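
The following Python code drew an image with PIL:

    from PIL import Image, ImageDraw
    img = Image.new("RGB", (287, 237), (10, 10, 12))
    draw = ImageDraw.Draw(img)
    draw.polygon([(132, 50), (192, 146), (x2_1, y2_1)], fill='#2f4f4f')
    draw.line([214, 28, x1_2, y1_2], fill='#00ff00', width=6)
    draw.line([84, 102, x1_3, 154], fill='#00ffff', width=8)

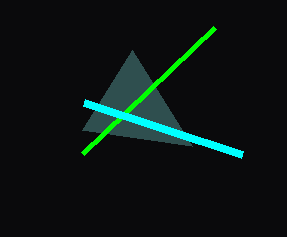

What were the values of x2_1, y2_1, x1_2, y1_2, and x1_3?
x2_1 = 82
y2_1 = 130
x1_2 = 82
y1_2 = 154
x1_3 = 242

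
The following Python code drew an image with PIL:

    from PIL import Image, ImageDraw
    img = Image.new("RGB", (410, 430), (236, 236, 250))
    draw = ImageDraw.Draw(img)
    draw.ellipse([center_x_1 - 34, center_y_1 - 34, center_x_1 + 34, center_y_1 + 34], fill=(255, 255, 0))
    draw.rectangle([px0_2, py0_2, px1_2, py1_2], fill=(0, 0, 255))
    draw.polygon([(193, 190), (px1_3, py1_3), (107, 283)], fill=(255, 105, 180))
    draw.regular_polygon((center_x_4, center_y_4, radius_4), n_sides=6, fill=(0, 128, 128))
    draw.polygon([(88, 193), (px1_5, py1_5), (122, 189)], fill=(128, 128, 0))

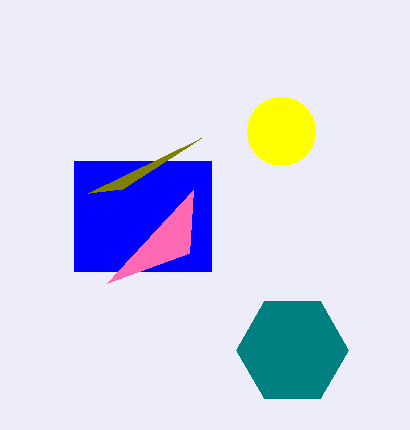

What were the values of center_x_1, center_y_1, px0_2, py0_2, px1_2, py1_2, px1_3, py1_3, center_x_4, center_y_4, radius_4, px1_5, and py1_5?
center_x_1 = 281
center_y_1 = 131
px0_2 = 74
py0_2 = 161
px1_2 = 211
py1_2 = 271
px1_3 = 189
py1_3 = 253
center_x_4 = 292
center_y_4 = 350
radius_4 = 56
px1_5 = 201
py1_5 = 138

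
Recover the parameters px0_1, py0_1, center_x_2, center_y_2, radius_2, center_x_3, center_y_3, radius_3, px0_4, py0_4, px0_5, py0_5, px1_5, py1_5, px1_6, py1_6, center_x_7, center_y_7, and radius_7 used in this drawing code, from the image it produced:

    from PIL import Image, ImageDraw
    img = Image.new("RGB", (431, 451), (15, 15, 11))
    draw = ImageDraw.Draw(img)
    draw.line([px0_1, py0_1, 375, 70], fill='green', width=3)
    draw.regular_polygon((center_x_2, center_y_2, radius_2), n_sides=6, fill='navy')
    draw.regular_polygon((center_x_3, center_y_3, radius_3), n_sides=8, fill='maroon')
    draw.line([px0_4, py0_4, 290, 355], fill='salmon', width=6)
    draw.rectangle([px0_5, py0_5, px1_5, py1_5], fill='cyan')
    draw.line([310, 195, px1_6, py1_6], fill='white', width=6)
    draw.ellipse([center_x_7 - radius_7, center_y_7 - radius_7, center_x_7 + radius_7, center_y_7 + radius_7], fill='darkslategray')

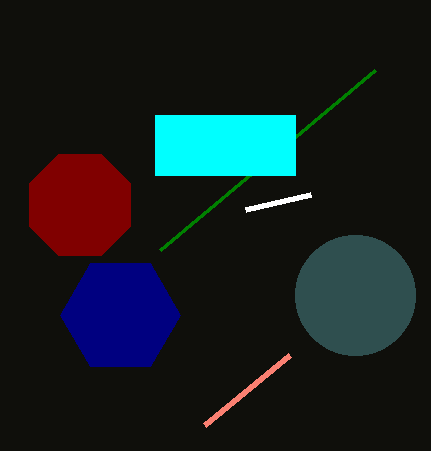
px0_1 = 160, py0_1 = 250, center_x_2 = 120, center_y_2 = 315, radius_2 = 60, center_x_3 = 80, center_y_3 = 205, radius_3 = 55, px0_4 = 205, py0_4 = 425, px0_5 = 155, py0_5 = 115, px1_5 = 295, py1_5 = 175, px1_6 = 245, py1_6 = 210, center_x_7 = 355, center_y_7 = 295, radius_7 = 60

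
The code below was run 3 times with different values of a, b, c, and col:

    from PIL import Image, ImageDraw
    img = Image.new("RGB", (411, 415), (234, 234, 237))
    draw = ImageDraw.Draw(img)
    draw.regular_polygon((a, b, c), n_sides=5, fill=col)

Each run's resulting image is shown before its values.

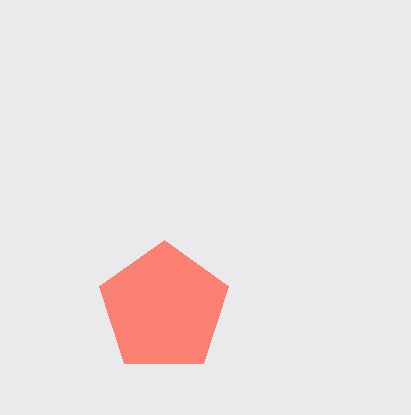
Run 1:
a = 164; b = 308; c = 68; col = 'salmon'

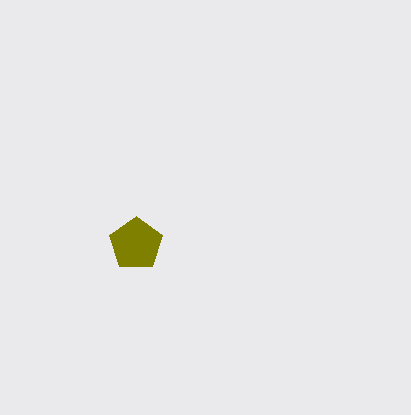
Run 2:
a = 136; b = 244; c = 28; col = 'olive'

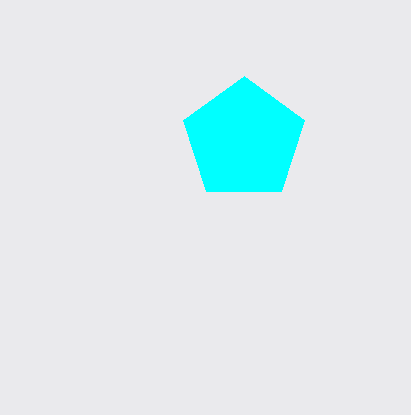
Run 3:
a = 244
b = 140
c = 64
col = 'cyan'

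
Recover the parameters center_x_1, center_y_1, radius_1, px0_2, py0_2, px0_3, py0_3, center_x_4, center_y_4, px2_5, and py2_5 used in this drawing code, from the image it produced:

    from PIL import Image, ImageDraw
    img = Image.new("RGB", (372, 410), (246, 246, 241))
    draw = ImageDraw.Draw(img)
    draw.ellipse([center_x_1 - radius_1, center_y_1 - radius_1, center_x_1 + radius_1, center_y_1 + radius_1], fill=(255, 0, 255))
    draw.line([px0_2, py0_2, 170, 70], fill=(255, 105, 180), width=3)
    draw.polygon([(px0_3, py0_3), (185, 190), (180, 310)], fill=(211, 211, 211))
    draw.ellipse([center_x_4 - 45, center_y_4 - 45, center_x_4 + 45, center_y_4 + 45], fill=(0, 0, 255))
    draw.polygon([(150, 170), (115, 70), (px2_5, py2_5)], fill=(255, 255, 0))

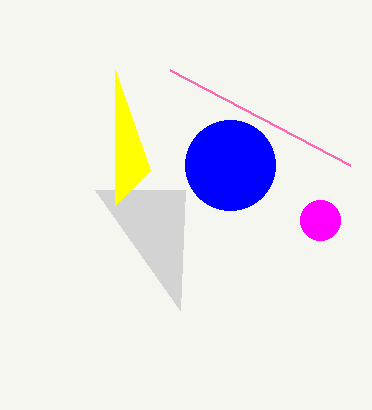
center_x_1 = 320; center_y_1 = 220; radius_1 = 20; px0_2 = 350; py0_2 = 165; px0_3 = 95; py0_3 = 190; center_x_4 = 230; center_y_4 = 165; px2_5 = 115; py2_5 = 205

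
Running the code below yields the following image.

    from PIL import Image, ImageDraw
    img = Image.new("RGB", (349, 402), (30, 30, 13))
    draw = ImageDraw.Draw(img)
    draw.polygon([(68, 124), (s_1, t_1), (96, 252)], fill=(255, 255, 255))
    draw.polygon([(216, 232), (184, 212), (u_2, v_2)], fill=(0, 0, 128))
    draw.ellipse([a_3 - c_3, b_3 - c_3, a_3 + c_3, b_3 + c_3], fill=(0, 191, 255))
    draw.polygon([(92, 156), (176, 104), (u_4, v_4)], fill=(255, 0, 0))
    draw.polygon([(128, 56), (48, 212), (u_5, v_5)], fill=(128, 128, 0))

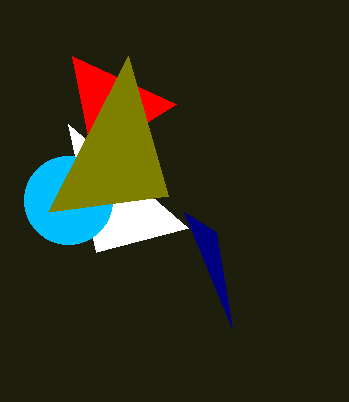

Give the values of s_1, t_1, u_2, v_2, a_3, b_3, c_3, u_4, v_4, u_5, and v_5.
s_1 = 188, t_1 = 228, u_2 = 232, v_2 = 328, a_3 = 68, b_3 = 200, c_3 = 44, u_4 = 72, v_4 = 56, u_5 = 168, v_5 = 196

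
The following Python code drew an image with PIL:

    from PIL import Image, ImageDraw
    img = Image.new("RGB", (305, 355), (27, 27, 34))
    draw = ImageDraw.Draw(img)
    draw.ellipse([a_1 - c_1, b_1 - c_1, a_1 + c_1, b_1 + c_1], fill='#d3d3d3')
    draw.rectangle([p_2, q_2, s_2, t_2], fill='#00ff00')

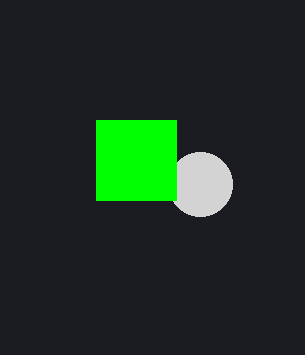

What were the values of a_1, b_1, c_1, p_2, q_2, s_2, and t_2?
a_1 = 200
b_1 = 184
c_1 = 32
p_2 = 96
q_2 = 120
s_2 = 176
t_2 = 200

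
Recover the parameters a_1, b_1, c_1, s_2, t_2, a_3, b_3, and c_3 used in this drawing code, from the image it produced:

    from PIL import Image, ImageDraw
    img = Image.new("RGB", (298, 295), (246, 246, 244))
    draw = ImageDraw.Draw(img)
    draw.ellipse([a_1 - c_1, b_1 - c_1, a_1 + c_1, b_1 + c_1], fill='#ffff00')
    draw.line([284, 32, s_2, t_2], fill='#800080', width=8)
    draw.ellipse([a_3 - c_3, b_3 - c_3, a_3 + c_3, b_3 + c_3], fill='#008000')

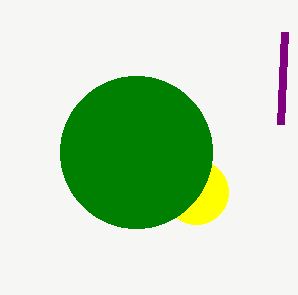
a_1 = 196, b_1 = 192, c_1 = 32, s_2 = 280, t_2 = 124, a_3 = 136, b_3 = 152, c_3 = 76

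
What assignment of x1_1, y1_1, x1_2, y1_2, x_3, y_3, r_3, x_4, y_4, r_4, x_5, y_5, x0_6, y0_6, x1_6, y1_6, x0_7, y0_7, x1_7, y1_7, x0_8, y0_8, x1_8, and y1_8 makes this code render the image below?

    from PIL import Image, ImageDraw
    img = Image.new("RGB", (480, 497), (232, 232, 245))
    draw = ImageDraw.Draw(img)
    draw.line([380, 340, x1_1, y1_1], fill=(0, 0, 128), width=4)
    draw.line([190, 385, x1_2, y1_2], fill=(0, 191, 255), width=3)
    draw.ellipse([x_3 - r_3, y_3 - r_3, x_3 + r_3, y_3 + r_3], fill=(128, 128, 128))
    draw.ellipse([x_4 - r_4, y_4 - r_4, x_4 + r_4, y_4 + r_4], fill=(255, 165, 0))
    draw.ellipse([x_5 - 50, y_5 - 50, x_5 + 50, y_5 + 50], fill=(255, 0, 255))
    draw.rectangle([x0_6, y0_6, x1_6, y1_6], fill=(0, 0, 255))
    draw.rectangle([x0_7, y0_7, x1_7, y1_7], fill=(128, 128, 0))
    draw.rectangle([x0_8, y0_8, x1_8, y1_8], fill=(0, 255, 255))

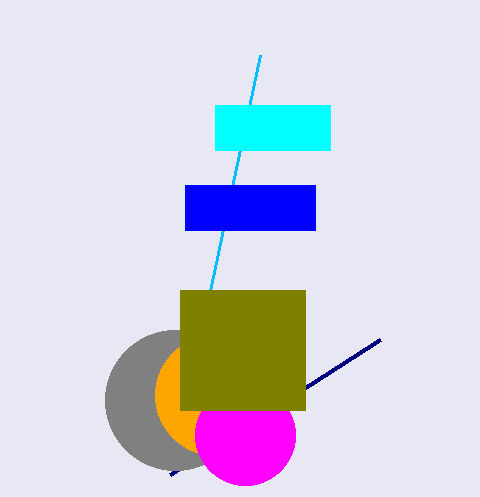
x1_1 = 170, y1_1 = 475, x1_2 = 260, y1_2 = 55, x_3 = 175, y_3 = 400, r_3 = 70, x_4 = 215, y_4 = 395, r_4 = 60, x_5 = 245, y_5 = 435, x0_6 = 185, y0_6 = 185, x1_6 = 315, y1_6 = 230, x0_7 = 180, y0_7 = 290, x1_7 = 305, y1_7 = 410, x0_8 = 215, y0_8 = 105, x1_8 = 330, y1_8 = 150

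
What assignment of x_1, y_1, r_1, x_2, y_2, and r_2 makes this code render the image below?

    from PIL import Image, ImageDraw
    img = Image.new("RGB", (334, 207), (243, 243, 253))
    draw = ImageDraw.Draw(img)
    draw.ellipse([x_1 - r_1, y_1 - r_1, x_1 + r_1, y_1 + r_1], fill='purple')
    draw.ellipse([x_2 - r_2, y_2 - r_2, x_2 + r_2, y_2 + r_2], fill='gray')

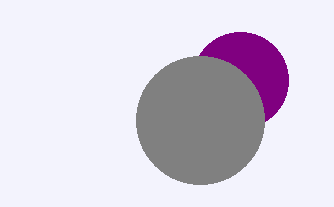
x_1 = 240, y_1 = 80, r_1 = 48, x_2 = 200, y_2 = 120, r_2 = 64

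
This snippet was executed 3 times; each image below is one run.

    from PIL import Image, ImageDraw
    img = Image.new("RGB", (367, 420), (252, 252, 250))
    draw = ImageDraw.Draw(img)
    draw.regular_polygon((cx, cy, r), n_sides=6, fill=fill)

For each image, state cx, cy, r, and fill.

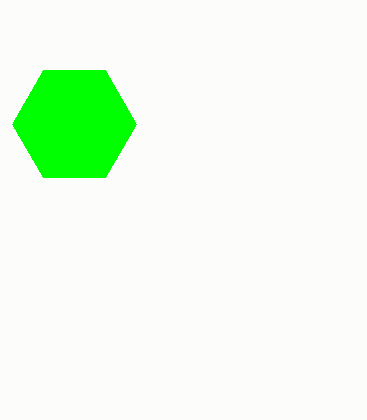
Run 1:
cx = 74, cy = 124, r = 62, fill = 'lime'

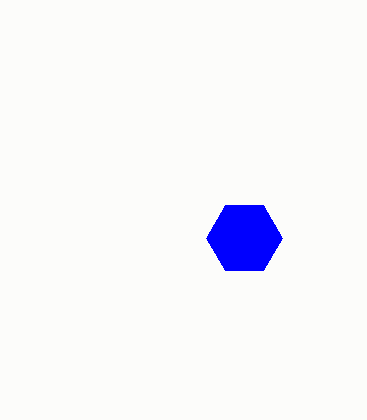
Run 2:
cx = 244
cy = 238
r = 38
fill = 'blue'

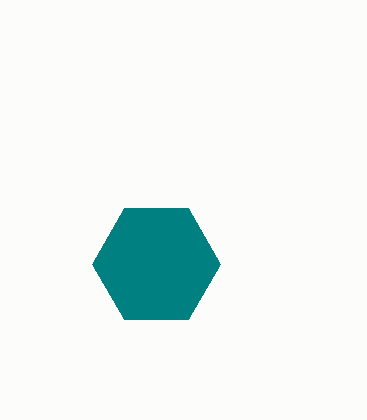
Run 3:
cx = 156; cy = 264; r = 64; fill = 'teal'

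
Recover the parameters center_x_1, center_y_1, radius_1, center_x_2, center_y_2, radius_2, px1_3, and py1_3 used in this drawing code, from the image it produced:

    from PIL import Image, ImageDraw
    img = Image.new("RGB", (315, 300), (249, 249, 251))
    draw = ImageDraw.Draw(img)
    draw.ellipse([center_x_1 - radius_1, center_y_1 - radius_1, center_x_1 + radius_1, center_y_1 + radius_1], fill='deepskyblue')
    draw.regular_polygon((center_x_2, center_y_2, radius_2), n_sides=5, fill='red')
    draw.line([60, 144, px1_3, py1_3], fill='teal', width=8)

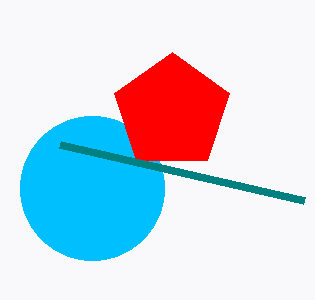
center_x_1 = 92
center_y_1 = 188
radius_1 = 72
center_x_2 = 172
center_y_2 = 112
radius_2 = 60
px1_3 = 304
py1_3 = 200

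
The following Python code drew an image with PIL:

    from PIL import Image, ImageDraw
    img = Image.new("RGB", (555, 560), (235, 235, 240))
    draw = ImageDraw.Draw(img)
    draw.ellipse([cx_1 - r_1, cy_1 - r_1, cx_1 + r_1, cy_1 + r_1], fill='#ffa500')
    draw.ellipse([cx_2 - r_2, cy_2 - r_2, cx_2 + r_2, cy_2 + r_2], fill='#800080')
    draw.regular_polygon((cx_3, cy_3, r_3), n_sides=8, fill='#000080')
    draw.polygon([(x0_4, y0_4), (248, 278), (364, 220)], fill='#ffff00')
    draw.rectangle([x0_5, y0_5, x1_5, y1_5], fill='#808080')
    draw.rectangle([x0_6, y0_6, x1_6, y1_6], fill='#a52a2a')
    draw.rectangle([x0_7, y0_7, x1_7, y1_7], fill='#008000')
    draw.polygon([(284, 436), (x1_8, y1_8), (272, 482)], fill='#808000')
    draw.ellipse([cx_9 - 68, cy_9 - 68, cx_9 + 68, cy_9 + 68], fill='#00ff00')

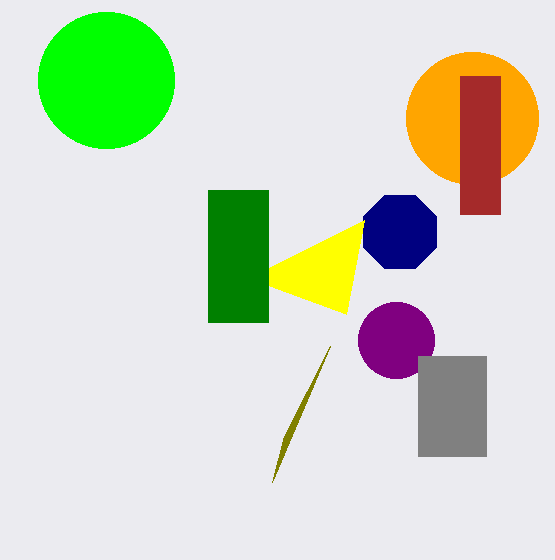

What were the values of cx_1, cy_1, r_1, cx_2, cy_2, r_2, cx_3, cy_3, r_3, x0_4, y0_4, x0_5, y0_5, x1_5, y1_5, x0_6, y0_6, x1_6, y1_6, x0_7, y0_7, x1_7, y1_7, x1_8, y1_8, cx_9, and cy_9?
cx_1 = 472
cy_1 = 118
r_1 = 66
cx_2 = 396
cy_2 = 340
r_2 = 38
cx_3 = 400
cy_3 = 232
r_3 = 40
x0_4 = 346
y0_4 = 314
x0_5 = 418
y0_5 = 356
x1_5 = 486
y1_5 = 456
x0_6 = 460
y0_6 = 76
x1_6 = 500
y1_6 = 214
x0_7 = 208
y0_7 = 190
x1_7 = 268
y1_7 = 322
x1_8 = 330
y1_8 = 346
cx_9 = 106
cy_9 = 80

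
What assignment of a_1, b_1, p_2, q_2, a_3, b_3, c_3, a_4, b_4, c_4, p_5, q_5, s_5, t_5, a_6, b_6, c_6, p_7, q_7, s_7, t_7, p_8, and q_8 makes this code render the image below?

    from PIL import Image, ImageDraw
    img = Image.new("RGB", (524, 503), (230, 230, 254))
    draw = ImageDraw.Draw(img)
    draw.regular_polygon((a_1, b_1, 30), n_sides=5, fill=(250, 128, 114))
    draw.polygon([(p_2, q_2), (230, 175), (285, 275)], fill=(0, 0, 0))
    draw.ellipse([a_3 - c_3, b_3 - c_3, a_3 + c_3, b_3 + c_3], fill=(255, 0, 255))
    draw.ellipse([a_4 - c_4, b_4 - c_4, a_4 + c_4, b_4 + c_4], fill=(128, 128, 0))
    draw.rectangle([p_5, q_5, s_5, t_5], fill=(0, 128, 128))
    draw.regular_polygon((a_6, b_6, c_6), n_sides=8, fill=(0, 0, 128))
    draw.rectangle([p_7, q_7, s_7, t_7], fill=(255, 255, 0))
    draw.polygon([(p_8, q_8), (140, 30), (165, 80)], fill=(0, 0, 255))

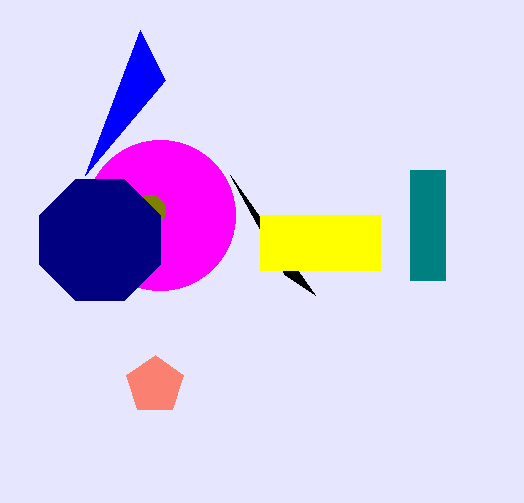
a_1 = 155; b_1 = 385; p_2 = 315; q_2 = 295; a_3 = 160; b_3 = 215; c_3 = 75; a_4 = 150; b_4 = 210; c_4 = 15; p_5 = 410; q_5 = 170; s_5 = 445; t_5 = 280; a_6 = 100; b_6 = 240; c_6 = 65; p_7 = 260; q_7 = 215; s_7 = 380; t_7 = 270; p_8 = 85; q_8 = 175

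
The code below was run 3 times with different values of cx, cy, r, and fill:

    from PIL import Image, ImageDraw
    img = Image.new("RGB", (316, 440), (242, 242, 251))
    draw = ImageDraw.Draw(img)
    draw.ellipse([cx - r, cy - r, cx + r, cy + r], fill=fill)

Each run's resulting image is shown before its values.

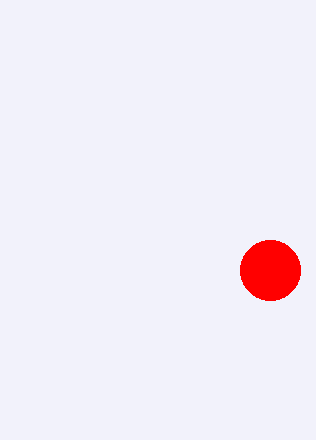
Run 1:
cx = 270
cy = 270
r = 30
fill = 'red'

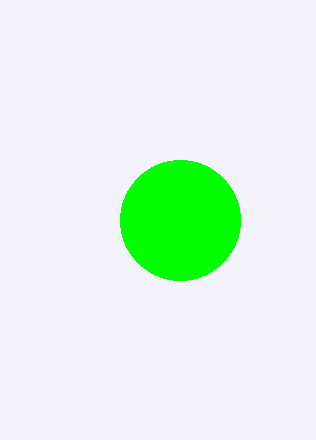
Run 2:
cx = 180, cy = 220, r = 60, fill = 'lime'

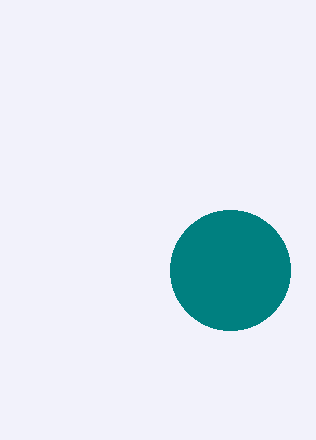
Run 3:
cx = 230, cy = 270, r = 60, fill = 'teal'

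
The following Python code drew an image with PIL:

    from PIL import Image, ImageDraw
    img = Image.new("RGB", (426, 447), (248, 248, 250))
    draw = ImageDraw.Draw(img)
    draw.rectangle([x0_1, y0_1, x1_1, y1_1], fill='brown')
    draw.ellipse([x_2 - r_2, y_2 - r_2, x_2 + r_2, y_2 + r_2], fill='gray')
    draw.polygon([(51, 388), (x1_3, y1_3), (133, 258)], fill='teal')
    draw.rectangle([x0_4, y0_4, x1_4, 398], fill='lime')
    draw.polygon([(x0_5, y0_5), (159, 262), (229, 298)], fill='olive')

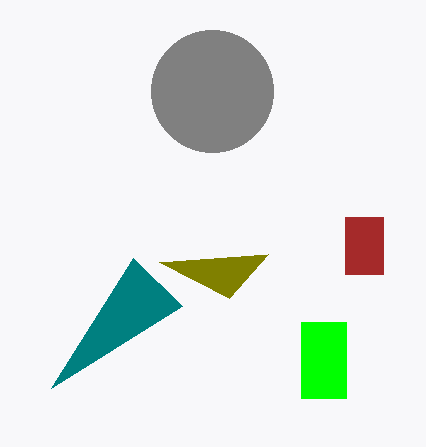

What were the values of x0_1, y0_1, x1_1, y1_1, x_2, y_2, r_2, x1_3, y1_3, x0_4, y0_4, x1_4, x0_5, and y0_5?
x0_1 = 345; y0_1 = 217; x1_1 = 383; y1_1 = 274; x_2 = 212; y_2 = 91; r_2 = 61; x1_3 = 182; y1_3 = 306; x0_4 = 301; y0_4 = 322; x1_4 = 346; x0_5 = 268; y0_5 = 254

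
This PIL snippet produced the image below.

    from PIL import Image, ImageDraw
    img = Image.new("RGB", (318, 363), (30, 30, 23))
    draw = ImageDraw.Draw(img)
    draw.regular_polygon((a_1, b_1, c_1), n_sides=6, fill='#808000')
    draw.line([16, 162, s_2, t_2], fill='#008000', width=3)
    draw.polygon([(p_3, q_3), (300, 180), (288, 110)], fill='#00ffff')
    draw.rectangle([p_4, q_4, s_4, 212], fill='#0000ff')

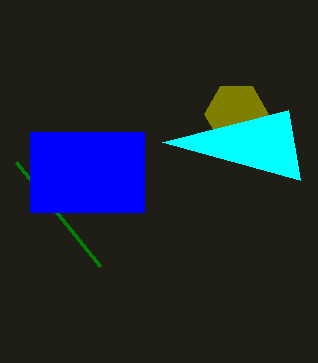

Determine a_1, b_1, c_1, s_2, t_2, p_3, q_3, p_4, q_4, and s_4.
a_1 = 236; b_1 = 114; c_1 = 32; s_2 = 100; t_2 = 266; p_3 = 162; q_3 = 142; p_4 = 30; q_4 = 132; s_4 = 144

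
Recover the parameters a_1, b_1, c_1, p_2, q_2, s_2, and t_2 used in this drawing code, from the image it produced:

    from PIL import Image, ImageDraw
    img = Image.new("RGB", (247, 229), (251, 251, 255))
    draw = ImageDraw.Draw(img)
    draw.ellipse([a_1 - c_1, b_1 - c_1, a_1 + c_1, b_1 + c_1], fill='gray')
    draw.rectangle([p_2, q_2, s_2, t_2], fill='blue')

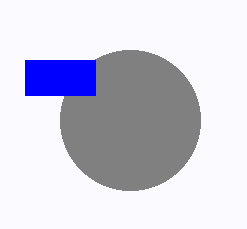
a_1 = 130, b_1 = 120, c_1 = 70, p_2 = 25, q_2 = 60, s_2 = 95, t_2 = 95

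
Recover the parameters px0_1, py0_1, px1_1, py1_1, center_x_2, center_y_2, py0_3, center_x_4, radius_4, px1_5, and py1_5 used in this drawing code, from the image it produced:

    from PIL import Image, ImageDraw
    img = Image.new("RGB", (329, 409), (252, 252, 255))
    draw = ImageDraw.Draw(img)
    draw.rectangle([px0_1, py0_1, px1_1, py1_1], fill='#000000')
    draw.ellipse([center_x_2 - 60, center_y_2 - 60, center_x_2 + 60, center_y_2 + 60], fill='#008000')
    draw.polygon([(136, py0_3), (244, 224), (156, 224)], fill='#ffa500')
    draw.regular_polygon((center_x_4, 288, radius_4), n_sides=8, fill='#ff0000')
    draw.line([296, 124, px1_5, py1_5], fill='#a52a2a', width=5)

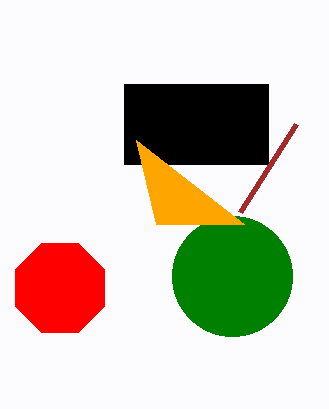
px0_1 = 124; py0_1 = 84; px1_1 = 268; py1_1 = 164; center_x_2 = 232; center_y_2 = 276; py0_3 = 140; center_x_4 = 60; radius_4 = 48; px1_5 = 240; py1_5 = 212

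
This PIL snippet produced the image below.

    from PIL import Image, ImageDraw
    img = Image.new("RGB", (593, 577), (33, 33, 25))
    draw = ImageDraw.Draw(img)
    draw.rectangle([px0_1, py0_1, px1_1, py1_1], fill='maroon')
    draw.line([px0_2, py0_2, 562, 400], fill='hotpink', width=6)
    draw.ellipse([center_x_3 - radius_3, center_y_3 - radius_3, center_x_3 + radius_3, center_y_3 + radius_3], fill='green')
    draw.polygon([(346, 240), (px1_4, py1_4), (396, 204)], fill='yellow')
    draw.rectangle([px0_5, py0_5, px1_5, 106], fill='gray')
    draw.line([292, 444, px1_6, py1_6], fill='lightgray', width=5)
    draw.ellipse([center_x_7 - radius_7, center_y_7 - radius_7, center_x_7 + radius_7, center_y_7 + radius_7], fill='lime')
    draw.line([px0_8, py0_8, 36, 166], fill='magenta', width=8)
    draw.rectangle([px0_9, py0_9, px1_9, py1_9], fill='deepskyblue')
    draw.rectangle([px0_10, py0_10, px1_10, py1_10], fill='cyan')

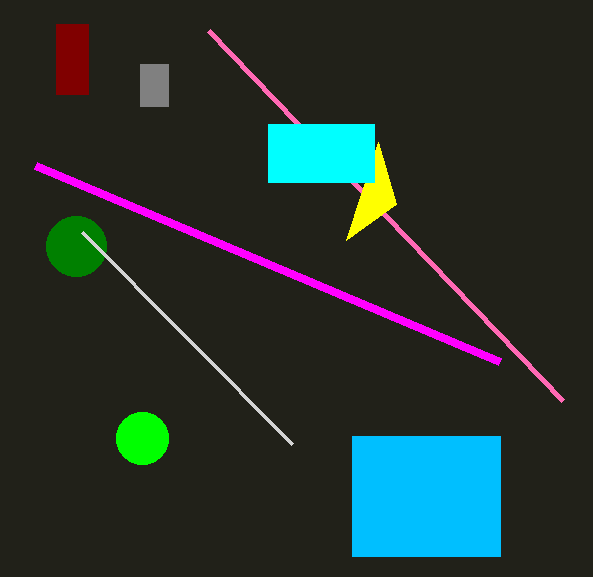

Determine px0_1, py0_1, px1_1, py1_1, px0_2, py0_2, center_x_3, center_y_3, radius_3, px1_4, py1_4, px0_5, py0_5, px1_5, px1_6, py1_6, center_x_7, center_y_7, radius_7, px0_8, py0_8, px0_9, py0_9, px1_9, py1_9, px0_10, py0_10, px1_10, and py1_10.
px0_1 = 56; py0_1 = 24; px1_1 = 88; py1_1 = 94; px0_2 = 208; py0_2 = 30; center_x_3 = 76; center_y_3 = 246; radius_3 = 30; px1_4 = 378; py1_4 = 142; px0_5 = 140; py0_5 = 64; px1_5 = 168; px1_6 = 82; py1_6 = 232; center_x_7 = 142; center_y_7 = 438; radius_7 = 26; px0_8 = 500; py0_8 = 362; px0_9 = 352; py0_9 = 436; px1_9 = 500; py1_9 = 556; px0_10 = 268; py0_10 = 124; px1_10 = 374; py1_10 = 182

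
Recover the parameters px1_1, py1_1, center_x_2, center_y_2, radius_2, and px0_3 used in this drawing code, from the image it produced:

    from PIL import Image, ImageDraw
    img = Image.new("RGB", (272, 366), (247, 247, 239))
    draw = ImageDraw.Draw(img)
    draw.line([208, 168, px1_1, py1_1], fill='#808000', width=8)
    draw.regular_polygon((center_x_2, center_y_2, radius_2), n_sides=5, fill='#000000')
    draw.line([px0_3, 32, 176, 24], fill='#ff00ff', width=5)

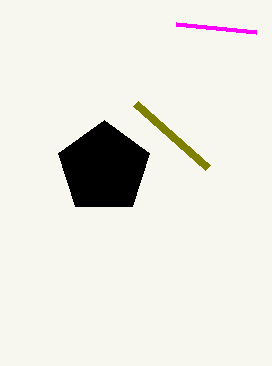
px1_1 = 136; py1_1 = 104; center_x_2 = 104; center_y_2 = 168; radius_2 = 48; px0_3 = 256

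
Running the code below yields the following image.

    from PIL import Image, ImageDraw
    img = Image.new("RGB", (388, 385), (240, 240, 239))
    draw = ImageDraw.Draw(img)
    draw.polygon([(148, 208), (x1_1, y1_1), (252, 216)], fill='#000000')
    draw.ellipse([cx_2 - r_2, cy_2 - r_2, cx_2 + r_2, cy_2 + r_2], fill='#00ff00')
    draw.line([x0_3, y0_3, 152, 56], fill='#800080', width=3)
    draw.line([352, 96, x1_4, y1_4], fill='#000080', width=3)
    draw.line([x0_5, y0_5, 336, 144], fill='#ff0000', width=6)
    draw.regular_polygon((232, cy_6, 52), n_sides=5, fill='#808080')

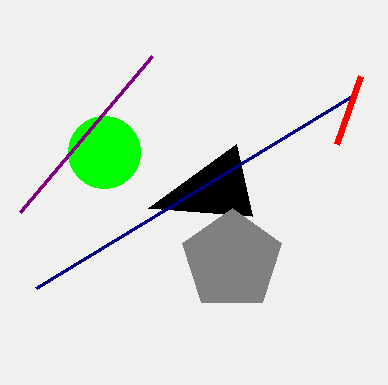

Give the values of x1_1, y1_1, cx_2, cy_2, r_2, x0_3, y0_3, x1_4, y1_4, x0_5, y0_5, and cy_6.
x1_1 = 236; y1_1 = 144; cx_2 = 104; cy_2 = 152; r_2 = 36; x0_3 = 20; y0_3 = 212; x1_4 = 36; y1_4 = 288; x0_5 = 360; y0_5 = 76; cy_6 = 260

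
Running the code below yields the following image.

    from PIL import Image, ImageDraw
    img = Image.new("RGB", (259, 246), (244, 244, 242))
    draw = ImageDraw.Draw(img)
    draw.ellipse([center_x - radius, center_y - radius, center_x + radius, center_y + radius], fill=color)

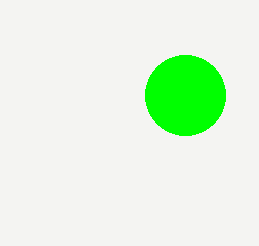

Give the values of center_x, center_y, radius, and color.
center_x = 185, center_y = 95, radius = 40, color = 'lime'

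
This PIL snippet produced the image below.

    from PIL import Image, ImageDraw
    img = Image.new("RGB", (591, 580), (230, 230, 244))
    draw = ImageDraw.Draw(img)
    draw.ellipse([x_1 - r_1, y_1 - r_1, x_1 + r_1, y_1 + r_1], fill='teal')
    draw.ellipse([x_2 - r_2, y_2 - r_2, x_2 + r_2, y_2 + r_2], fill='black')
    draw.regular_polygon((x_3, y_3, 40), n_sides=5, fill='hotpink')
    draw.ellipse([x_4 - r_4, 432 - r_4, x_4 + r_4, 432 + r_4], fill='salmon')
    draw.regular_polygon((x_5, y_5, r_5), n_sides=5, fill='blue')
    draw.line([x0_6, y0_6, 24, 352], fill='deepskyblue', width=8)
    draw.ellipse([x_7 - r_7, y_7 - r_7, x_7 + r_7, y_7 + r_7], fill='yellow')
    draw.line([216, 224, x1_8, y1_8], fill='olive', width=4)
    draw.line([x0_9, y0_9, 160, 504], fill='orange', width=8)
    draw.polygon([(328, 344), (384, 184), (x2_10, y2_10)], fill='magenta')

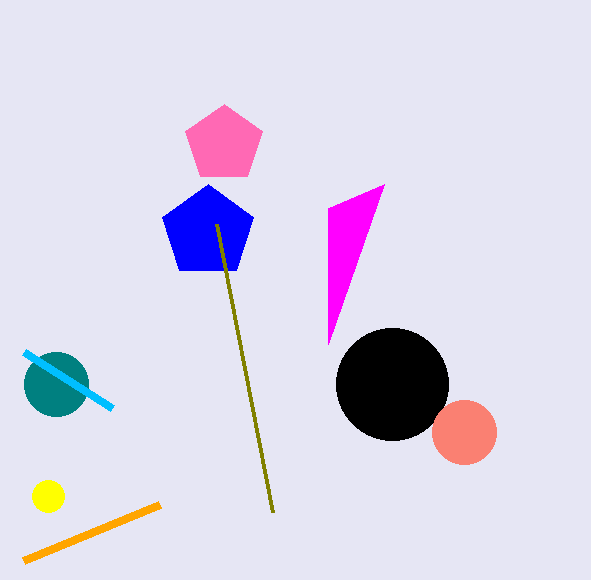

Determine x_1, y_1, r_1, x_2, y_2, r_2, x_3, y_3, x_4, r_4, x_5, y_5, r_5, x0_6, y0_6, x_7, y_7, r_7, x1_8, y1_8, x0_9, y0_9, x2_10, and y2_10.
x_1 = 56; y_1 = 384; r_1 = 32; x_2 = 392; y_2 = 384; r_2 = 56; x_3 = 224; y_3 = 144; x_4 = 464; r_4 = 32; x_5 = 208; y_5 = 232; r_5 = 48; x0_6 = 112; y0_6 = 408; x_7 = 48; y_7 = 496; r_7 = 16; x1_8 = 272; y1_8 = 512; x0_9 = 24; y0_9 = 560; x2_10 = 328; y2_10 = 208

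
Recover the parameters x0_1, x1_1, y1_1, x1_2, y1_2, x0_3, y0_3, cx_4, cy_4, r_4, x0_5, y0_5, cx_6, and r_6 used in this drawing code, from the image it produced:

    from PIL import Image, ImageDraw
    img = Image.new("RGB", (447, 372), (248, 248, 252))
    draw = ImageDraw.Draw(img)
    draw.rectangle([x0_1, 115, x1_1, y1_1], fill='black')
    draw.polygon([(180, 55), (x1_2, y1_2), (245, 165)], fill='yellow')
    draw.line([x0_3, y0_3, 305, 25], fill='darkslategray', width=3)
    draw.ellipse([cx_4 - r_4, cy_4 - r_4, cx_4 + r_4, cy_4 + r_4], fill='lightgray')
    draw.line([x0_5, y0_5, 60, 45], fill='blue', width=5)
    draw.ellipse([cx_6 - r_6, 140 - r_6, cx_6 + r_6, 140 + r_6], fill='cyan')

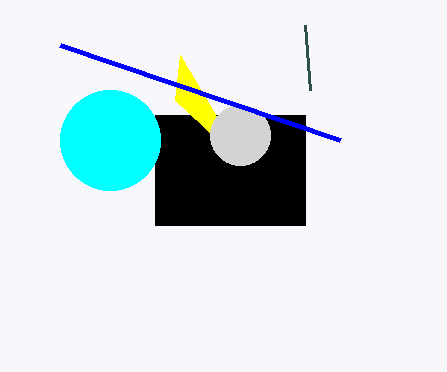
x0_1 = 155, x1_1 = 305, y1_1 = 225, x1_2 = 175, y1_2 = 100, x0_3 = 310, y0_3 = 90, cx_4 = 240, cy_4 = 135, r_4 = 30, x0_5 = 340, y0_5 = 140, cx_6 = 110, r_6 = 50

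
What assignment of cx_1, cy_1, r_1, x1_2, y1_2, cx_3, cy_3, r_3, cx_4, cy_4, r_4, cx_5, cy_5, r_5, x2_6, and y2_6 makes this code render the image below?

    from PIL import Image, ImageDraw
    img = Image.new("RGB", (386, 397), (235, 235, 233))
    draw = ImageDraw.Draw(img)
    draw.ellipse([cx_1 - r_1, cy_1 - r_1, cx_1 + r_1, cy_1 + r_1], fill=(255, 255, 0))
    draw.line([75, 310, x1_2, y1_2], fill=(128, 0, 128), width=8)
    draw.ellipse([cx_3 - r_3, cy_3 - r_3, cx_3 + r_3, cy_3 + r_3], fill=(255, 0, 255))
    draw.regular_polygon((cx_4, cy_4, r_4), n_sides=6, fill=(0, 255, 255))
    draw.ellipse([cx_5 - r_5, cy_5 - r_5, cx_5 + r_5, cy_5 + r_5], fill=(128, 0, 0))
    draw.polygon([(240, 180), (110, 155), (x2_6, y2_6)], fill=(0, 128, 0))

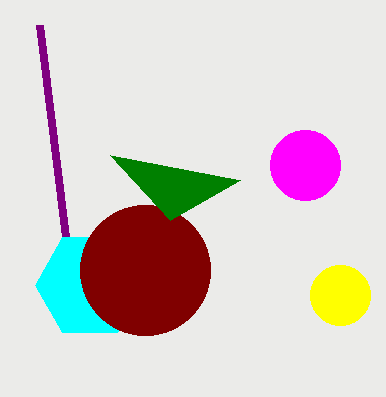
cx_1 = 340
cy_1 = 295
r_1 = 30
x1_2 = 40
y1_2 = 25
cx_3 = 305
cy_3 = 165
r_3 = 35
cx_4 = 90
cy_4 = 285
r_4 = 55
cx_5 = 145
cy_5 = 270
r_5 = 65
x2_6 = 170
y2_6 = 220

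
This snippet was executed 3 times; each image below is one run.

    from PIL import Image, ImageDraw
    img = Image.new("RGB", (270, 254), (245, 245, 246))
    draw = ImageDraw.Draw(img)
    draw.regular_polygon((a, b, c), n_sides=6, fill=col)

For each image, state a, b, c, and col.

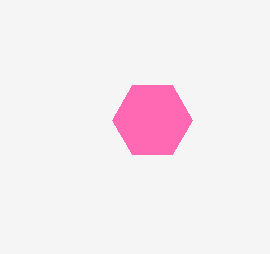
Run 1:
a = 152; b = 120; c = 40; col = 'hotpink'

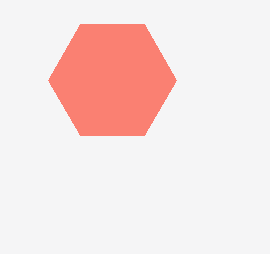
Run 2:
a = 112, b = 80, c = 64, col = 'salmon'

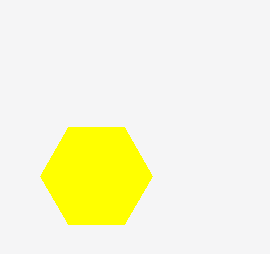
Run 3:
a = 96; b = 176; c = 56; col = 'yellow'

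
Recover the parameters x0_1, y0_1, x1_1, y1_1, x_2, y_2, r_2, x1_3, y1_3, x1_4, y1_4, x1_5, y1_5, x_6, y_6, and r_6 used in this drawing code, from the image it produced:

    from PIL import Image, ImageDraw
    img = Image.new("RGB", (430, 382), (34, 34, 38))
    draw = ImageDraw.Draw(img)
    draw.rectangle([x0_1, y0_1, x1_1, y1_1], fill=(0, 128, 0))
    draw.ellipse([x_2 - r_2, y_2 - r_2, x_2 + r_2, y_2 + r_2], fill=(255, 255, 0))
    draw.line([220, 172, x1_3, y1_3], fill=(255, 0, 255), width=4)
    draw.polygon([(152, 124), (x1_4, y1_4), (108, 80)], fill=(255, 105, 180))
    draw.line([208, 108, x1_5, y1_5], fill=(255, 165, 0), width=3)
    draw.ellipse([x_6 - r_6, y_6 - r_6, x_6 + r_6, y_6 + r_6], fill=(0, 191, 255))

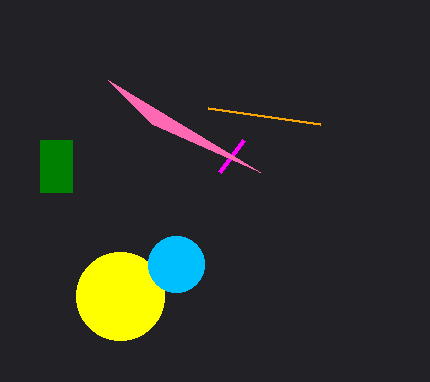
x0_1 = 40, y0_1 = 140, x1_1 = 72, y1_1 = 192, x_2 = 120, y_2 = 296, r_2 = 44, x1_3 = 244, y1_3 = 140, x1_4 = 260, y1_4 = 172, x1_5 = 320, y1_5 = 124, x_6 = 176, y_6 = 264, r_6 = 28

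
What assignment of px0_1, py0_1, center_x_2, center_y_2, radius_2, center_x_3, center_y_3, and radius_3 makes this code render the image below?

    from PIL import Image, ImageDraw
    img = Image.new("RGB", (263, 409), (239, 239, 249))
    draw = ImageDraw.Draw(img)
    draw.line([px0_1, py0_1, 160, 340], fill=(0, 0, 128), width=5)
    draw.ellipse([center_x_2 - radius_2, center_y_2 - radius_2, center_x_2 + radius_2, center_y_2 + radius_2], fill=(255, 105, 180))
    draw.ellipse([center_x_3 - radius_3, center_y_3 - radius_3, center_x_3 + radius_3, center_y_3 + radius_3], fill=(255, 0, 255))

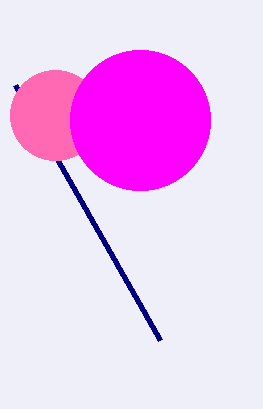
px0_1 = 15
py0_1 = 85
center_x_2 = 55
center_y_2 = 115
radius_2 = 45
center_x_3 = 140
center_y_3 = 120
radius_3 = 70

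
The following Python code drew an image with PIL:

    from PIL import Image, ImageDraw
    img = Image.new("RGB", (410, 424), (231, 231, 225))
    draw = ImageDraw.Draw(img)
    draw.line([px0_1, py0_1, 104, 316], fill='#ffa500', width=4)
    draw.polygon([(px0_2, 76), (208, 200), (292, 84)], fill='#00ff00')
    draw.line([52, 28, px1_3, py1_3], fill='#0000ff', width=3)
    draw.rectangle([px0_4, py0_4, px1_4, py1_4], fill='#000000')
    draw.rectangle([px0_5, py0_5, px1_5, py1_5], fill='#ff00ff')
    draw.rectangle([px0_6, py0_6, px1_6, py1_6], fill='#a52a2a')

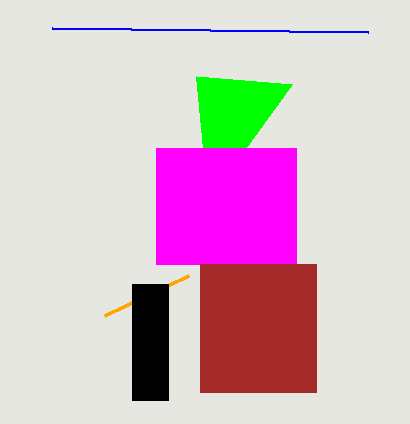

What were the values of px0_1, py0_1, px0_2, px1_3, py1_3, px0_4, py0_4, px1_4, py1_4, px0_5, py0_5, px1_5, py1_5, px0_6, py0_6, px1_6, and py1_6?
px0_1 = 188; py0_1 = 276; px0_2 = 196; px1_3 = 368; py1_3 = 32; px0_4 = 132; py0_4 = 284; px1_4 = 168; py1_4 = 400; px0_5 = 156; py0_5 = 148; px1_5 = 296; py1_5 = 264; px0_6 = 200; py0_6 = 264; px1_6 = 316; py1_6 = 392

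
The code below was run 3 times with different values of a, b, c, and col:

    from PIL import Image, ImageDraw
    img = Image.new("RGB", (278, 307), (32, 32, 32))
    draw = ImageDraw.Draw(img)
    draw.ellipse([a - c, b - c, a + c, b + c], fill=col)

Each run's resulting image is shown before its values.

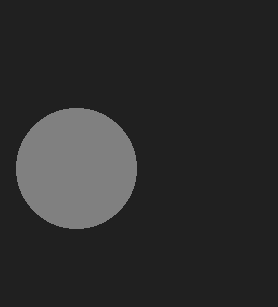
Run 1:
a = 76
b = 168
c = 60
col = 'gray'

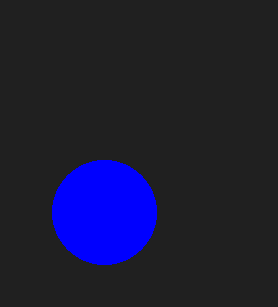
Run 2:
a = 104
b = 212
c = 52
col = 'blue'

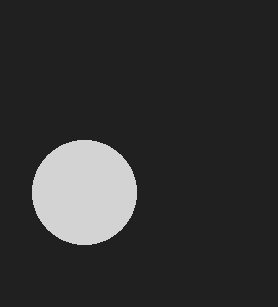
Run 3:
a = 84
b = 192
c = 52
col = 'lightgray'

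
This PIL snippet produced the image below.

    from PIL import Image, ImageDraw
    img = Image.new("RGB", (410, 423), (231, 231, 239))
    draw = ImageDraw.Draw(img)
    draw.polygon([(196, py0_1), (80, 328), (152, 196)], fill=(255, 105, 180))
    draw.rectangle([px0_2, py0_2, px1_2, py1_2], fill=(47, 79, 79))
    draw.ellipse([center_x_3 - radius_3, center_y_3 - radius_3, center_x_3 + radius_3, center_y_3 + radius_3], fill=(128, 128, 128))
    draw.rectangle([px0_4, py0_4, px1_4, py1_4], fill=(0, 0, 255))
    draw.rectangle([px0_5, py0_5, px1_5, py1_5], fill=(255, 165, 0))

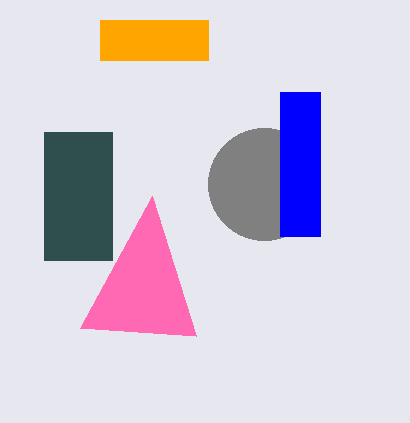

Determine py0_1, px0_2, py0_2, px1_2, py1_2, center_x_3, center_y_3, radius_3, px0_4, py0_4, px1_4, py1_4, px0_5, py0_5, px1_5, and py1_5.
py0_1 = 336, px0_2 = 44, py0_2 = 132, px1_2 = 112, py1_2 = 260, center_x_3 = 264, center_y_3 = 184, radius_3 = 56, px0_4 = 280, py0_4 = 92, px1_4 = 320, py1_4 = 236, px0_5 = 100, py0_5 = 20, px1_5 = 208, py1_5 = 60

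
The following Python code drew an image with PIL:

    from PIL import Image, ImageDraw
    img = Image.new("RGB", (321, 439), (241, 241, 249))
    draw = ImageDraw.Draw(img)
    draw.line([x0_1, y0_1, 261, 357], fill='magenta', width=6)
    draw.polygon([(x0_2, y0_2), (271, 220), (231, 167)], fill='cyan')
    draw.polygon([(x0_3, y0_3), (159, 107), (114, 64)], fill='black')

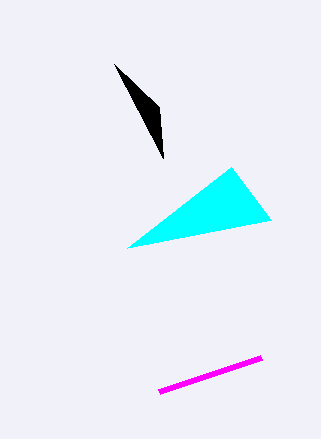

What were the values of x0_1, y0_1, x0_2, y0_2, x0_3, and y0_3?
x0_1 = 159, y0_1 = 391, x0_2 = 127, y0_2 = 248, x0_3 = 163, y0_3 = 158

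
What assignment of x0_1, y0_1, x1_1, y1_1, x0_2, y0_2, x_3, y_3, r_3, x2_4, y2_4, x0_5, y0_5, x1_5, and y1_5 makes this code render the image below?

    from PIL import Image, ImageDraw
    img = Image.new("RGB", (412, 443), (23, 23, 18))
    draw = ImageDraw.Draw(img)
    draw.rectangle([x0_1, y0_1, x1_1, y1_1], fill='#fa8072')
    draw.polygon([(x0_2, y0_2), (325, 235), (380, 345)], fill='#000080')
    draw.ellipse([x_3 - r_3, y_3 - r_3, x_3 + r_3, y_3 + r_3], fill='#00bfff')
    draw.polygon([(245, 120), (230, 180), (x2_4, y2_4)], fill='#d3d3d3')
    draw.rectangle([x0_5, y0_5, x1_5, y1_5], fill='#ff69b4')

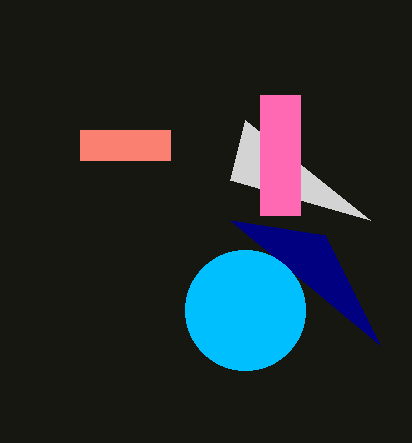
x0_1 = 80
y0_1 = 130
x1_1 = 170
y1_1 = 160
x0_2 = 230
y0_2 = 220
x_3 = 245
y_3 = 310
r_3 = 60
x2_4 = 370
y2_4 = 220
x0_5 = 260
y0_5 = 95
x1_5 = 300
y1_5 = 215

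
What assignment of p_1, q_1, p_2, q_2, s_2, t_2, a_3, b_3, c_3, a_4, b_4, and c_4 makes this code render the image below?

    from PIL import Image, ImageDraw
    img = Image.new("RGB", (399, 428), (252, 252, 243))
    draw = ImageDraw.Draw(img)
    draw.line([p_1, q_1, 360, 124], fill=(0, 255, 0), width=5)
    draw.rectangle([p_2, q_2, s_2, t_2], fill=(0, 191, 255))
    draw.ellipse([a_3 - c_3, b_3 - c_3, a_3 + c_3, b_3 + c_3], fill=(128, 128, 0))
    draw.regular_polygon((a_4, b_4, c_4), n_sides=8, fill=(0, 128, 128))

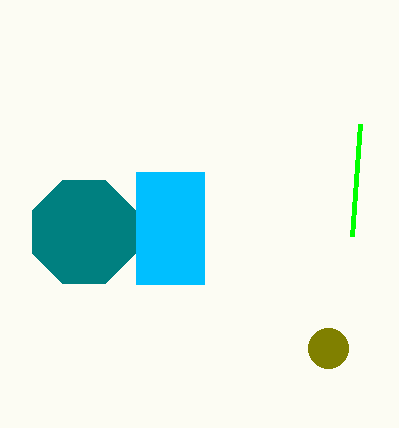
p_1 = 352
q_1 = 236
p_2 = 136
q_2 = 172
s_2 = 204
t_2 = 284
a_3 = 328
b_3 = 348
c_3 = 20
a_4 = 84
b_4 = 232
c_4 = 56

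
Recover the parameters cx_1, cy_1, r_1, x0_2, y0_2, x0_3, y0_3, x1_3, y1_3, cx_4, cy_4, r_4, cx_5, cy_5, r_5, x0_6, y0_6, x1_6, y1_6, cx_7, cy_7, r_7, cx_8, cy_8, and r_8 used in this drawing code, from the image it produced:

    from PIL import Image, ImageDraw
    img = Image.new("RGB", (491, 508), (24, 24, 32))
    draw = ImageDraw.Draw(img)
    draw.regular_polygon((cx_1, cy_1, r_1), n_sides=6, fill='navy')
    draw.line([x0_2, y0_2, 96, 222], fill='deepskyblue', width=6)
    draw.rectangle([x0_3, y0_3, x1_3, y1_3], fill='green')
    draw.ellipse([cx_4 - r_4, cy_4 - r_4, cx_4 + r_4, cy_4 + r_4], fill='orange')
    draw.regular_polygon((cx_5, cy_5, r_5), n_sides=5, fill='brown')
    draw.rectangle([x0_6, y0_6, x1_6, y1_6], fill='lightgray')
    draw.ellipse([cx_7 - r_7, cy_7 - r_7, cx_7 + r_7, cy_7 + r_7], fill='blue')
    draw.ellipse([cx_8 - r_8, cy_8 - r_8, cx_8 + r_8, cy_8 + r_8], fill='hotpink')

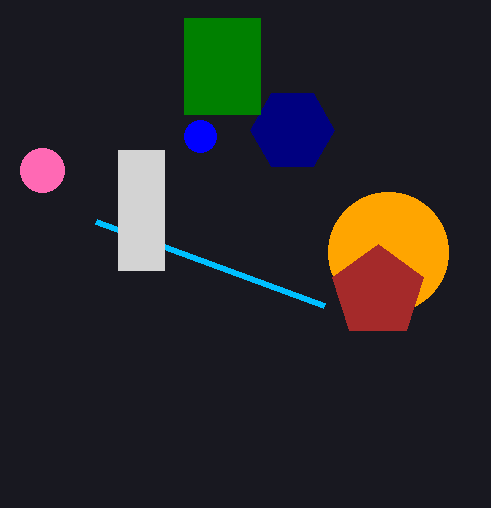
cx_1 = 292
cy_1 = 130
r_1 = 42
x0_2 = 324
y0_2 = 306
x0_3 = 184
y0_3 = 18
x1_3 = 260
y1_3 = 114
cx_4 = 388
cy_4 = 252
r_4 = 60
cx_5 = 378
cy_5 = 292
r_5 = 48
x0_6 = 118
y0_6 = 150
x1_6 = 164
y1_6 = 270
cx_7 = 200
cy_7 = 136
r_7 = 16
cx_8 = 42
cy_8 = 170
r_8 = 22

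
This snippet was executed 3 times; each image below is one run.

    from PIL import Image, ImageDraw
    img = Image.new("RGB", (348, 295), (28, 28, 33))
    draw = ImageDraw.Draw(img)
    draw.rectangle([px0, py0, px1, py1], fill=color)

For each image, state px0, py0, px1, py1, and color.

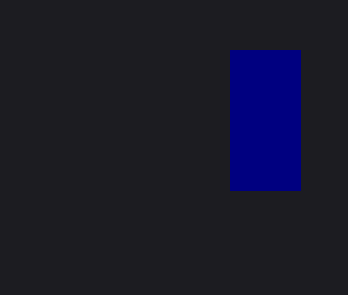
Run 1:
px0 = 230, py0 = 50, px1 = 300, py1 = 190, color = 'navy'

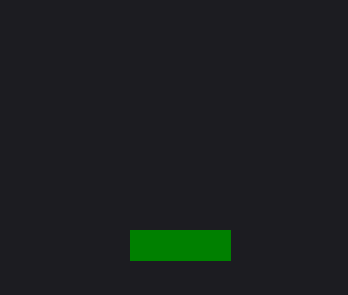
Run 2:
px0 = 130
py0 = 230
px1 = 230
py1 = 260
color = 'green'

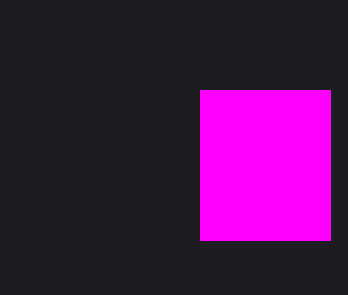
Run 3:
px0 = 200, py0 = 90, px1 = 330, py1 = 240, color = 'magenta'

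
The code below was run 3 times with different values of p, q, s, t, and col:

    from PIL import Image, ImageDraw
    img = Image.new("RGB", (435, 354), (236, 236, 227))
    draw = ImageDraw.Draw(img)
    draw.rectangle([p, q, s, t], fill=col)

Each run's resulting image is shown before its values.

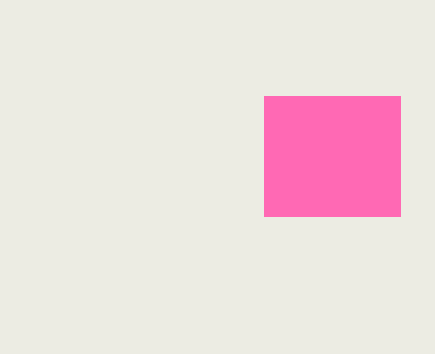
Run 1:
p = 264; q = 96; s = 400; t = 216; col = 'hotpink'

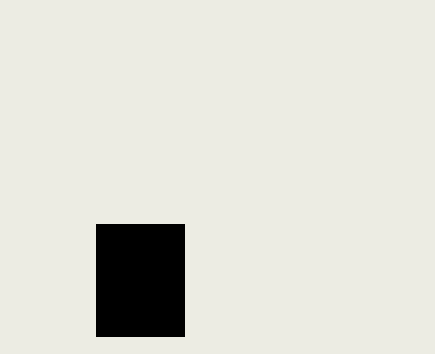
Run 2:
p = 96, q = 224, s = 184, t = 336, col = 'black'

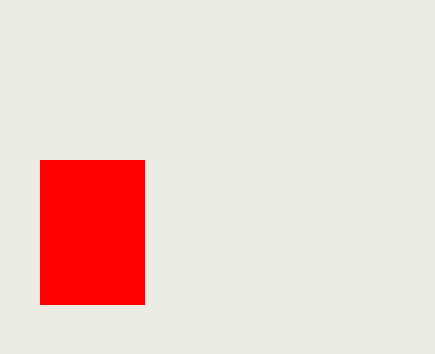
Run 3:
p = 40
q = 160
s = 144
t = 304
col = 'red'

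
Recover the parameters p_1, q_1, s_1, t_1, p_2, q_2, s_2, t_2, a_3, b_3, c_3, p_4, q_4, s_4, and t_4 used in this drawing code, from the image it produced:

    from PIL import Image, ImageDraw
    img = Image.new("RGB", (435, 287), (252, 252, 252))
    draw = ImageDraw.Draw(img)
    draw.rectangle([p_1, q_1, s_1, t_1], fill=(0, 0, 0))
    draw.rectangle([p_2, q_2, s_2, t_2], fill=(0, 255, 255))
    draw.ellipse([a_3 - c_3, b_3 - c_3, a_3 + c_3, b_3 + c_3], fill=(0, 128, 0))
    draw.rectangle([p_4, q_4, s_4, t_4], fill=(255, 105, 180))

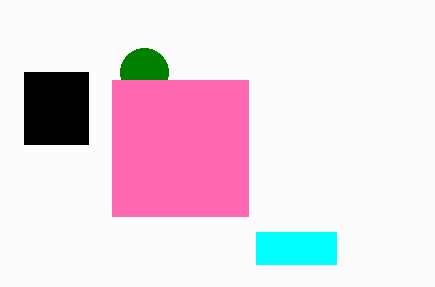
p_1 = 24
q_1 = 72
s_1 = 88
t_1 = 144
p_2 = 256
q_2 = 232
s_2 = 336
t_2 = 264
a_3 = 144
b_3 = 72
c_3 = 24
p_4 = 112
q_4 = 80
s_4 = 248
t_4 = 216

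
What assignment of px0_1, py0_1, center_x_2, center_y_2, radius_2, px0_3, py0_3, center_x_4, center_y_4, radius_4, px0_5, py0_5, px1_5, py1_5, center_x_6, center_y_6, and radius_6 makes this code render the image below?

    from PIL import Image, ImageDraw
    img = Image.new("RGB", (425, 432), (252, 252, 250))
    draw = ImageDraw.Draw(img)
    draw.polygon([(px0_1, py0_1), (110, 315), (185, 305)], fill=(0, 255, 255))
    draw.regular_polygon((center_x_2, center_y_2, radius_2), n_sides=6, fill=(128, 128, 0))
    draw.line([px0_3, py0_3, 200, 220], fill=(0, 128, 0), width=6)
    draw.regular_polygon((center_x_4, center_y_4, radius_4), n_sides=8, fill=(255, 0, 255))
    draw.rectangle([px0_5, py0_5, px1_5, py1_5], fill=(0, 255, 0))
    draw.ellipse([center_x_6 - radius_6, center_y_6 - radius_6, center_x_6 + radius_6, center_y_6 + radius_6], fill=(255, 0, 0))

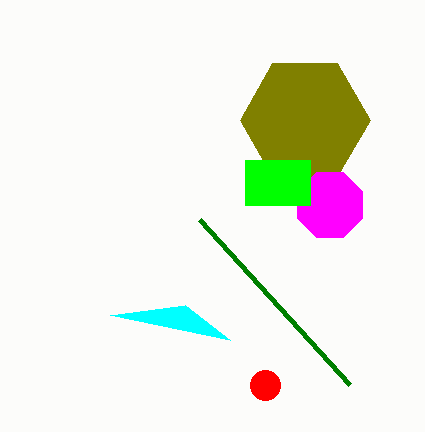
px0_1 = 230, py0_1 = 340, center_x_2 = 305, center_y_2 = 120, radius_2 = 65, px0_3 = 350, py0_3 = 385, center_x_4 = 330, center_y_4 = 205, radius_4 = 35, px0_5 = 245, py0_5 = 160, px1_5 = 310, py1_5 = 205, center_x_6 = 265, center_y_6 = 385, radius_6 = 15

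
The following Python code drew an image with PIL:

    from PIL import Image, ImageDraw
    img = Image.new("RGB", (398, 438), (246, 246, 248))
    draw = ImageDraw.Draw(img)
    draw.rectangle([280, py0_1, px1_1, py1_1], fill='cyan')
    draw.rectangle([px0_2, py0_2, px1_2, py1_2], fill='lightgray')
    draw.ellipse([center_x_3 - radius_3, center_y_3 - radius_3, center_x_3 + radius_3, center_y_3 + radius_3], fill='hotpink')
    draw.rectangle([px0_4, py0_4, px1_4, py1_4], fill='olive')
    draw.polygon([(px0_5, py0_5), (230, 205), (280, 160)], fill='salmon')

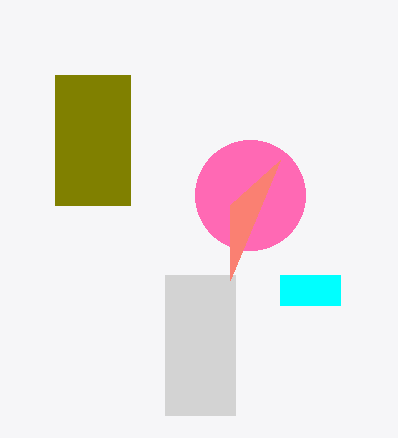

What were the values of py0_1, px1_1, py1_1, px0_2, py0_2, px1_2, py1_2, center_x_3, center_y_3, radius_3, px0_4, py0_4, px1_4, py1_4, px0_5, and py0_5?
py0_1 = 275, px1_1 = 340, py1_1 = 305, px0_2 = 165, py0_2 = 275, px1_2 = 235, py1_2 = 415, center_x_3 = 250, center_y_3 = 195, radius_3 = 55, px0_4 = 55, py0_4 = 75, px1_4 = 130, py1_4 = 205, px0_5 = 230, py0_5 = 280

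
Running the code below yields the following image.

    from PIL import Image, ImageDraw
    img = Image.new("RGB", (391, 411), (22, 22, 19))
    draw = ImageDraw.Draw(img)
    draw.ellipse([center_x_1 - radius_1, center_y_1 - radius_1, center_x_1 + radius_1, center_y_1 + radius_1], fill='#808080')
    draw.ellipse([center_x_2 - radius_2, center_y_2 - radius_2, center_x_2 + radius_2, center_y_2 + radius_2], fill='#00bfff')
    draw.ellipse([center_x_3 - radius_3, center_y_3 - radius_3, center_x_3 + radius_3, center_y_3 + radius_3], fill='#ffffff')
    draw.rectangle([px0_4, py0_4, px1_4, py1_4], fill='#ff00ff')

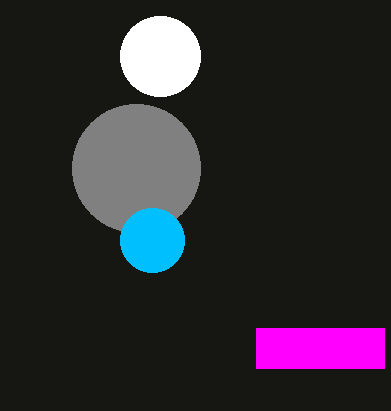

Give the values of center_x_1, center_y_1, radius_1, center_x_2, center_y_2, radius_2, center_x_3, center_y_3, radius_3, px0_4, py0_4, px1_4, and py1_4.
center_x_1 = 136; center_y_1 = 168; radius_1 = 64; center_x_2 = 152; center_y_2 = 240; radius_2 = 32; center_x_3 = 160; center_y_3 = 56; radius_3 = 40; px0_4 = 256; py0_4 = 328; px1_4 = 384; py1_4 = 368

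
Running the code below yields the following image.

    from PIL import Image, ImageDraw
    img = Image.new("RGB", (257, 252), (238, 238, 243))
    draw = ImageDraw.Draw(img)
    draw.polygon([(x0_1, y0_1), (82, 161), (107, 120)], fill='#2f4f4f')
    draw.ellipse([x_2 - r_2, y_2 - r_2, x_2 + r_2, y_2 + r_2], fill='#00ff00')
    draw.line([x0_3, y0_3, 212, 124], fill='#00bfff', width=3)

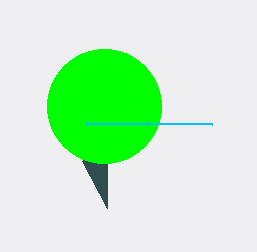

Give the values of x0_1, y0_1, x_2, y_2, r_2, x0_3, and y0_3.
x0_1 = 107, y0_1 = 208, x_2 = 104, y_2 = 106, r_2 = 57, x0_3 = 86, y0_3 = 123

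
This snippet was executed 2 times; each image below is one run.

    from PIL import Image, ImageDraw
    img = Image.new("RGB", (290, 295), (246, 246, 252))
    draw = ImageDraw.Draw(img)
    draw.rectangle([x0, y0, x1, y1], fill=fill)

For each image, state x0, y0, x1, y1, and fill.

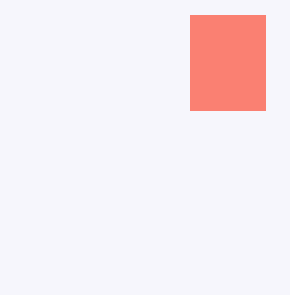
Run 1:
x0 = 190, y0 = 15, x1 = 265, y1 = 110, fill = 'salmon'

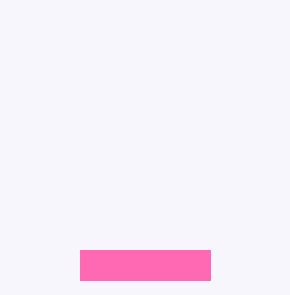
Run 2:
x0 = 80
y0 = 250
x1 = 210
y1 = 280
fill = 'hotpink'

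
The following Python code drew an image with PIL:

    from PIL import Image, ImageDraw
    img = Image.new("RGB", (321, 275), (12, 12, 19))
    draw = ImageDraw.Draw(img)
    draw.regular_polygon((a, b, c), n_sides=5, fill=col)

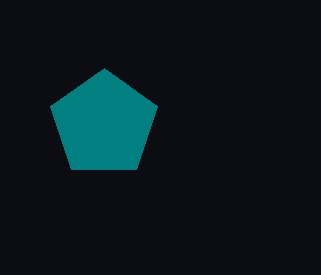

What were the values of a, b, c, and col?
a = 104; b = 124; c = 56; col = 'teal'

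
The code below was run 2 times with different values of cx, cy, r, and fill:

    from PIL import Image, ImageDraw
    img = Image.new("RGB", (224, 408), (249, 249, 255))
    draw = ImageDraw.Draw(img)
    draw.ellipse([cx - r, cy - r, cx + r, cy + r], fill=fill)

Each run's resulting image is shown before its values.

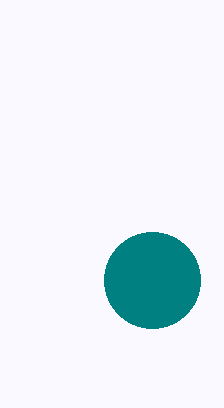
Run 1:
cx = 152, cy = 280, r = 48, fill = 'teal'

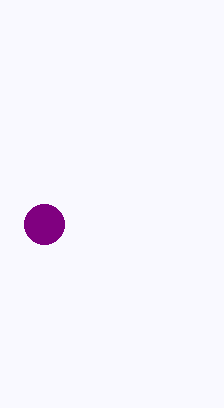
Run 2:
cx = 44, cy = 224, r = 20, fill = 'purple'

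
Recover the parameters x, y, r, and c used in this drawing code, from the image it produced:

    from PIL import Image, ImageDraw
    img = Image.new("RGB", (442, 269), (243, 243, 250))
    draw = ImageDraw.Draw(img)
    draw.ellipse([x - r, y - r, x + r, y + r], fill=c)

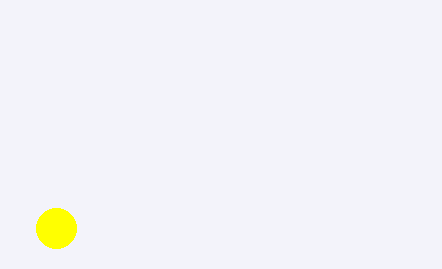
x = 56, y = 228, r = 20, c = 'yellow'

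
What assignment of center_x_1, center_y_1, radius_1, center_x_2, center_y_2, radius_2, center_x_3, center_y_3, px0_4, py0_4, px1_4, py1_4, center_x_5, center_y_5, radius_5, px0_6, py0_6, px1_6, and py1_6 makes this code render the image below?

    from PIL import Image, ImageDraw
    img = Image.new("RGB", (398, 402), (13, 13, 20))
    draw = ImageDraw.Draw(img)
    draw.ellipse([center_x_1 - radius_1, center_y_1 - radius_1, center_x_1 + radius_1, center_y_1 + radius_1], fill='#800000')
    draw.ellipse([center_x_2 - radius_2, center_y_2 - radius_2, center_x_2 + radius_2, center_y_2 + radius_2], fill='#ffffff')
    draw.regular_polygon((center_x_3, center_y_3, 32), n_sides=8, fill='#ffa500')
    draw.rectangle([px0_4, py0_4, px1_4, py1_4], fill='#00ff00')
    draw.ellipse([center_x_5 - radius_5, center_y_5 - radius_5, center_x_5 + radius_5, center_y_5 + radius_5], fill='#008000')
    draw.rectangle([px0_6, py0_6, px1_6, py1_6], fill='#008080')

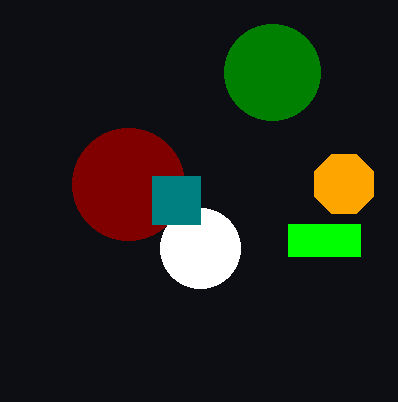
center_x_1 = 128; center_y_1 = 184; radius_1 = 56; center_x_2 = 200; center_y_2 = 248; radius_2 = 40; center_x_3 = 344; center_y_3 = 184; px0_4 = 288; py0_4 = 224; px1_4 = 360; py1_4 = 256; center_x_5 = 272; center_y_5 = 72; radius_5 = 48; px0_6 = 152; py0_6 = 176; px1_6 = 200; py1_6 = 224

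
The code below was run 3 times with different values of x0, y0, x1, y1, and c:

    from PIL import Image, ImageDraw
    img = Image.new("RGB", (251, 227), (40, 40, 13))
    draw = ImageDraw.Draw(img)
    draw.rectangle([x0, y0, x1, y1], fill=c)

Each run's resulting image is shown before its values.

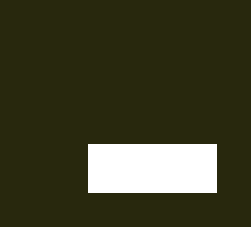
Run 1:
x0 = 88
y0 = 144
x1 = 216
y1 = 192
c = 'white'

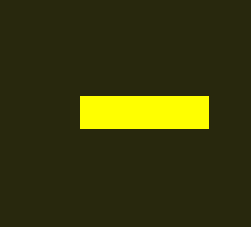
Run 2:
x0 = 80
y0 = 96
x1 = 208
y1 = 128
c = 'yellow'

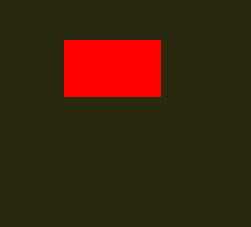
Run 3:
x0 = 64; y0 = 40; x1 = 160; y1 = 96; c = 'red'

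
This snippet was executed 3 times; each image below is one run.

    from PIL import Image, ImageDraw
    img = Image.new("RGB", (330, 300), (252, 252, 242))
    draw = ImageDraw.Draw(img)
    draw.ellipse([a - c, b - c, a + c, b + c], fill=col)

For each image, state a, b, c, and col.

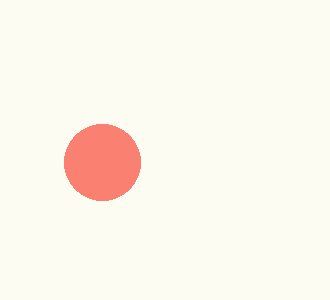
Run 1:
a = 102, b = 162, c = 38, col = 'salmon'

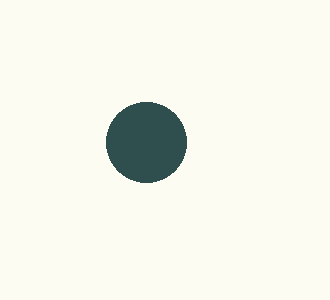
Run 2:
a = 146; b = 142; c = 40; col = 'darkslategray'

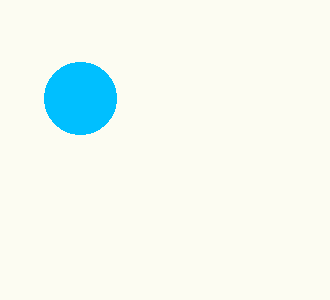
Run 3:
a = 80
b = 98
c = 36
col = 'deepskyblue'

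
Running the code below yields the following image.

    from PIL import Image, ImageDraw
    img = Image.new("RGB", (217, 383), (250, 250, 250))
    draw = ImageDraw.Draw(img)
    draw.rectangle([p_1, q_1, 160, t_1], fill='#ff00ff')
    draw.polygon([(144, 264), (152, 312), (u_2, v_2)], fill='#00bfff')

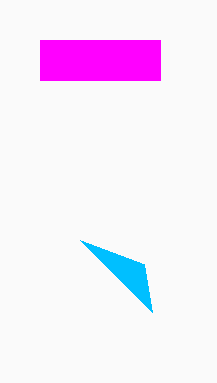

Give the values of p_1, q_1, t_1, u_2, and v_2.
p_1 = 40
q_1 = 40
t_1 = 80
u_2 = 80
v_2 = 240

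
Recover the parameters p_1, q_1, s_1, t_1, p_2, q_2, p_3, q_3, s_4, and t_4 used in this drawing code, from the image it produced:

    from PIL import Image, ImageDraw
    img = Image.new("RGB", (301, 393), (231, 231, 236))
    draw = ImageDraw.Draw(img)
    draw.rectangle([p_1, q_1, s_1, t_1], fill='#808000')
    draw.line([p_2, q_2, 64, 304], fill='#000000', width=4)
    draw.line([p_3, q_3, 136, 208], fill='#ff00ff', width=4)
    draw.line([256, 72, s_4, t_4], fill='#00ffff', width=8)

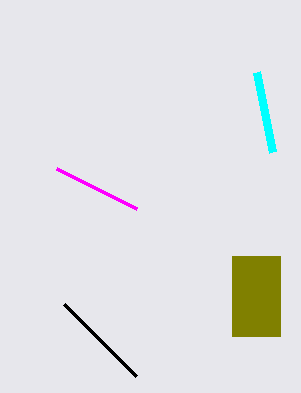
p_1 = 232; q_1 = 256; s_1 = 280; t_1 = 336; p_2 = 136; q_2 = 376; p_3 = 56; q_3 = 168; s_4 = 272; t_4 = 152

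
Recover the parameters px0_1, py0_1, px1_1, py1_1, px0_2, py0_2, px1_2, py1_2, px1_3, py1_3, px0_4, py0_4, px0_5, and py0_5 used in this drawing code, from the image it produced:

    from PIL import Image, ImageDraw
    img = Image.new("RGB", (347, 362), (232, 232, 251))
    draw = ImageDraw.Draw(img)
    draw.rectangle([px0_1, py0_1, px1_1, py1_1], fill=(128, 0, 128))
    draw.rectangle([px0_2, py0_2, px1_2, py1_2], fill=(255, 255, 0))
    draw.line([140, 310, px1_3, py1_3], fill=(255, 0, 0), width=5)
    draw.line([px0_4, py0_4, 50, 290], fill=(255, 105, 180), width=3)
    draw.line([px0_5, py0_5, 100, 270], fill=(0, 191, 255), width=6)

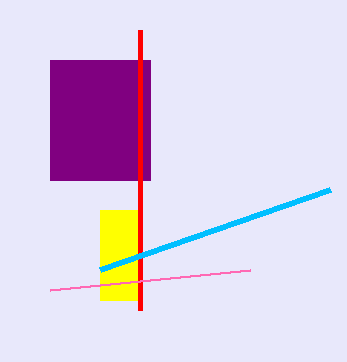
px0_1 = 50; py0_1 = 60; px1_1 = 150; py1_1 = 180; px0_2 = 100; py0_2 = 210; px1_2 = 140; py1_2 = 300; px1_3 = 140; py1_3 = 30; px0_4 = 250; py0_4 = 270; px0_5 = 330; py0_5 = 190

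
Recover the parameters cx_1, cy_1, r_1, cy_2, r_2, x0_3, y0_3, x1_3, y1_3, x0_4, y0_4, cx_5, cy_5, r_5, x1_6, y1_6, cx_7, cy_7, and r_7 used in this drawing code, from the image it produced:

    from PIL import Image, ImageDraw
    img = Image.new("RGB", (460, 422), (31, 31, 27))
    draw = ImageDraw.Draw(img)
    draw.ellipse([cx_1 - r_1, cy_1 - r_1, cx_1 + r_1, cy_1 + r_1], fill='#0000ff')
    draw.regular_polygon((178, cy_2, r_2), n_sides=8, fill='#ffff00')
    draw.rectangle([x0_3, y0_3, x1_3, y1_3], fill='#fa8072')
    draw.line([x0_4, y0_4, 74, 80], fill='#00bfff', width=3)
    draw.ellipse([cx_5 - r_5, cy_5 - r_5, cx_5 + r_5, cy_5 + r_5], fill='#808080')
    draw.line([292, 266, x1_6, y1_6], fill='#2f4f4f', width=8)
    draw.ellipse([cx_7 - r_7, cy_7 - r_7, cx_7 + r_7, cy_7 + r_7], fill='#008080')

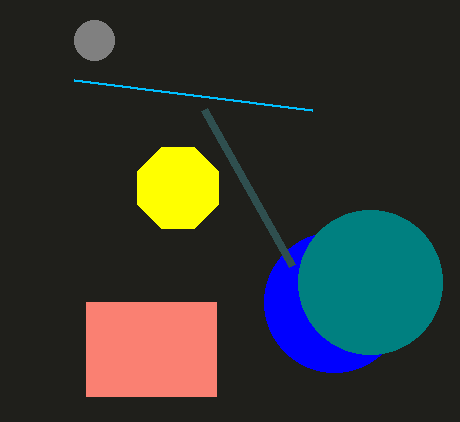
cx_1 = 334; cy_1 = 302; r_1 = 70; cy_2 = 188; r_2 = 44; x0_3 = 86; y0_3 = 302; x1_3 = 216; y1_3 = 396; x0_4 = 312; y0_4 = 110; cx_5 = 94; cy_5 = 40; r_5 = 20; x1_6 = 204; y1_6 = 110; cx_7 = 370; cy_7 = 282; r_7 = 72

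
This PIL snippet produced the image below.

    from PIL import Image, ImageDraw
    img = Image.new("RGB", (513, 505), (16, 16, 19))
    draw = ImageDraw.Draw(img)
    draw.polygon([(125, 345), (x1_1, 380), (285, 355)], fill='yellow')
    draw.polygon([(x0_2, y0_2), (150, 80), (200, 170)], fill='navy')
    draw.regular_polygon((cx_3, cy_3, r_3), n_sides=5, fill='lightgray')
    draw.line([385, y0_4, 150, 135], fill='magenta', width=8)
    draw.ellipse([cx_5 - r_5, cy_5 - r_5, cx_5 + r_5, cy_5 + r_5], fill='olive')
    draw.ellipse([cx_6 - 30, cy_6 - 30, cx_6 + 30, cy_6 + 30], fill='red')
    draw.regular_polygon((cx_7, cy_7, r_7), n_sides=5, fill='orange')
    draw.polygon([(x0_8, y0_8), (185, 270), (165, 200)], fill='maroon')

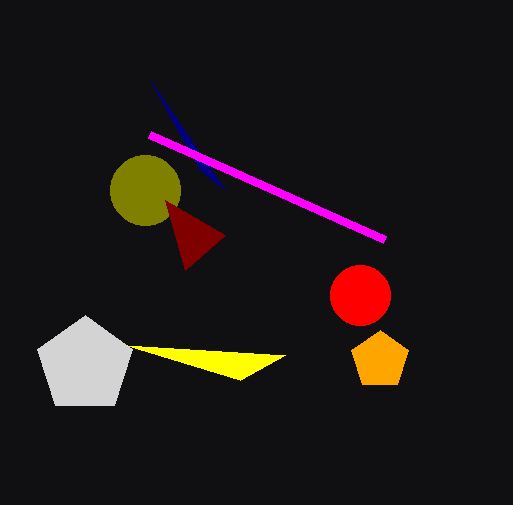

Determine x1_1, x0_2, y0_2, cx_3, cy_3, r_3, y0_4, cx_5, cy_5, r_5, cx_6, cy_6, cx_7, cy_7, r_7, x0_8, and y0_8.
x1_1 = 240; x0_2 = 225; y0_2 = 190; cx_3 = 85; cy_3 = 365; r_3 = 50; y0_4 = 240; cx_5 = 145; cy_5 = 190; r_5 = 35; cx_6 = 360; cy_6 = 295; cx_7 = 380; cy_7 = 360; r_7 = 30; x0_8 = 225; y0_8 = 235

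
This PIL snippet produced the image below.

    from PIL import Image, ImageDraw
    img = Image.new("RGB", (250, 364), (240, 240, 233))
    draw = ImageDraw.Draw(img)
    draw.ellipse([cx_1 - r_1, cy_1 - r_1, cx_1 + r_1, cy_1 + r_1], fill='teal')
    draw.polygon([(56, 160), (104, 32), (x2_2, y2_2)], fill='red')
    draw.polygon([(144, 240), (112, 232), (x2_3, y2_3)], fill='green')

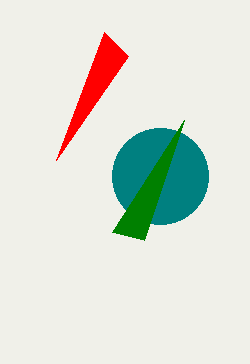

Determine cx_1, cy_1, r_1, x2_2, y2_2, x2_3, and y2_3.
cx_1 = 160; cy_1 = 176; r_1 = 48; x2_2 = 128; y2_2 = 56; x2_3 = 184; y2_3 = 120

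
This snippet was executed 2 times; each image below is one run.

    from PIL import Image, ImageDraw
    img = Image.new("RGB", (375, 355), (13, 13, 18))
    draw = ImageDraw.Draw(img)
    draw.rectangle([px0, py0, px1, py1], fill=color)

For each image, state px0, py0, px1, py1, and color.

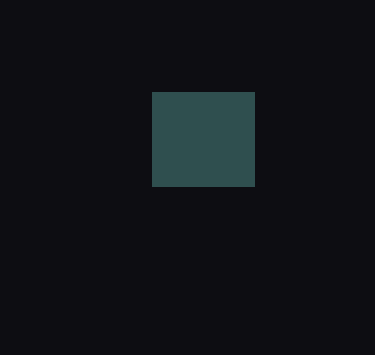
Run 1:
px0 = 152, py0 = 92, px1 = 254, py1 = 186, color = 'darkslategray'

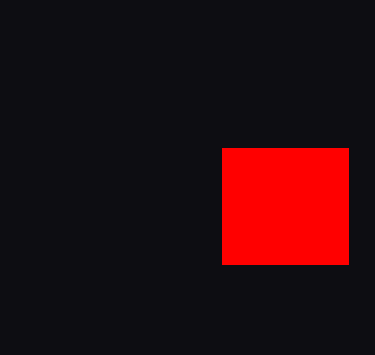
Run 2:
px0 = 222
py0 = 148
px1 = 348
py1 = 264
color = 'red'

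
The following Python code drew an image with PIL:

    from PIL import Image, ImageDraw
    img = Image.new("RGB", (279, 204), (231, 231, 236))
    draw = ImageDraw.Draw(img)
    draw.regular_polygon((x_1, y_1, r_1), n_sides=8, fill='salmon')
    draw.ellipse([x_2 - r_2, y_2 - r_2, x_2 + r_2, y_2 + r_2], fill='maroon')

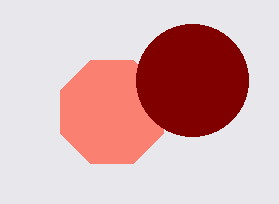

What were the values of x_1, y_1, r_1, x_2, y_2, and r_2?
x_1 = 112
y_1 = 112
r_1 = 56
x_2 = 192
y_2 = 80
r_2 = 56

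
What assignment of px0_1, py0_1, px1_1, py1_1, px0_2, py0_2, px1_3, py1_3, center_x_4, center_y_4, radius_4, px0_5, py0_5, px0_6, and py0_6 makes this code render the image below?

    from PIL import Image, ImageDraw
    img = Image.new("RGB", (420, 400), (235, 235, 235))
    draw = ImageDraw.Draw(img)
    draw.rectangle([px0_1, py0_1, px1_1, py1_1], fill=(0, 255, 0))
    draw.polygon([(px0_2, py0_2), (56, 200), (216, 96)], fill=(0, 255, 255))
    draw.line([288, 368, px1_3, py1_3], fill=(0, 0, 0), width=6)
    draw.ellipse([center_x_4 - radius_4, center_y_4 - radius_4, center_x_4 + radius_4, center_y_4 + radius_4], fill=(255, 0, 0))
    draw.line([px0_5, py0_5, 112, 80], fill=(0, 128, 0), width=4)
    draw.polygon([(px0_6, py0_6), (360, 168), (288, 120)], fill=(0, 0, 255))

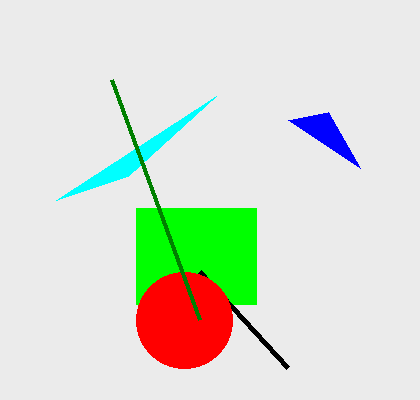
px0_1 = 136, py0_1 = 208, px1_1 = 256, py1_1 = 304, px0_2 = 128, py0_2 = 176, px1_3 = 200, py1_3 = 272, center_x_4 = 184, center_y_4 = 320, radius_4 = 48, px0_5 = 200, py0_5 = 320, px0_6 = 328, py0_6 = 112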